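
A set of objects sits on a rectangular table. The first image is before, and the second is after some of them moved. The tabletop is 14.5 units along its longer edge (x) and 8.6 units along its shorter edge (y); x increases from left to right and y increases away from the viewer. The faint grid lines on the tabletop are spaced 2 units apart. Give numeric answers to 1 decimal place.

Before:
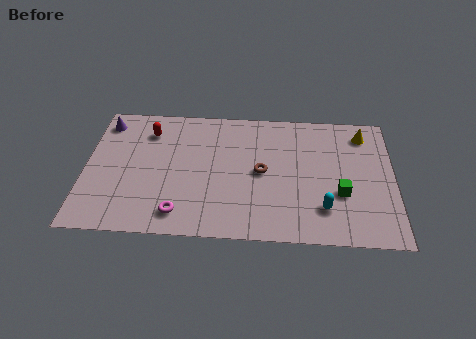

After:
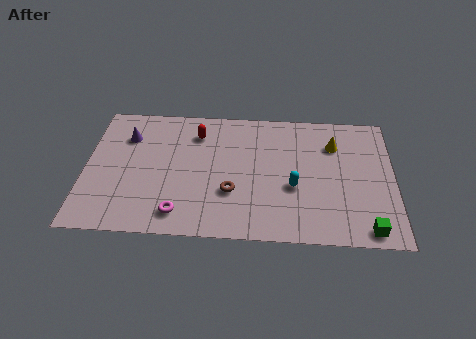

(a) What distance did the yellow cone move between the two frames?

1.6

The yellow cone moved from about (13.1, 7.1) to (11.7, 6.3), a distance of √(1.4² + 0.8²) ≈ 1.6.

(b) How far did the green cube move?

2.5

From (12.0, 3.1) to (13.2, 0.9), the green cube covered √(1.2² + 2.2²) ≈ 2.5 units.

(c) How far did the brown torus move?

2.0

The brown torus was near (8.3, 4.3) before and (6.9, 2.9) after, so it travelled √(1.4² + 1.4²) ≈ 2.0 units.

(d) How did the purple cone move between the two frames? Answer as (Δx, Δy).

(1.1, -0.9)

From the two frames, the purple cone sits at roughly (0.8, 7.2) before and (1.9, 6.3) after.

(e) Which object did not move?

the magenta torus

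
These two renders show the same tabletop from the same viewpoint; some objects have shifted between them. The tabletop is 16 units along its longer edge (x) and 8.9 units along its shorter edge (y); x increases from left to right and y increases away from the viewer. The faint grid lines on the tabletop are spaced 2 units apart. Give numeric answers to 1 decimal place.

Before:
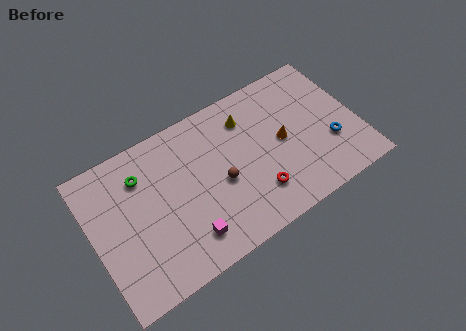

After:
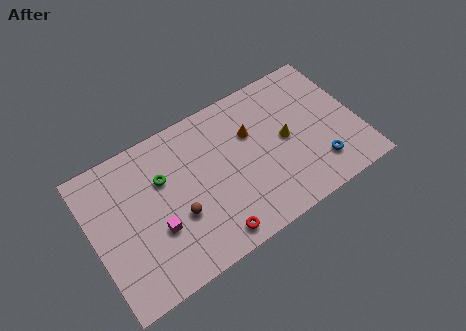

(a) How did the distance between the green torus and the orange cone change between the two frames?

-3.2

The distance was about 8.6 in the first image and 5.4 in the second, so they moved 3.2 units closer together.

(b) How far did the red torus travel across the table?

3.1

The red torus moved from about (9.5, 2.2) to (6.6, 1.1), a distance of √(2.9² + 1.1²) ≈ 3.1.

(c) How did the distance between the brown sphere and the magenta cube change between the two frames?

-1.9

Before: roughly 3.2 units apart; after: 1.3. That's 1.9 units closer together.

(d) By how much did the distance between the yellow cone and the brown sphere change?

+3.2

Before: roughly 3.7 units apart; after: 6.9. That's 3.2 units further apart.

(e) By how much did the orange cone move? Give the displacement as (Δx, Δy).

(-1.7, 1.4)

From the two frames, the orange cone sits at roughly (11.5, 4.5) before and (9.8, 5.9) after.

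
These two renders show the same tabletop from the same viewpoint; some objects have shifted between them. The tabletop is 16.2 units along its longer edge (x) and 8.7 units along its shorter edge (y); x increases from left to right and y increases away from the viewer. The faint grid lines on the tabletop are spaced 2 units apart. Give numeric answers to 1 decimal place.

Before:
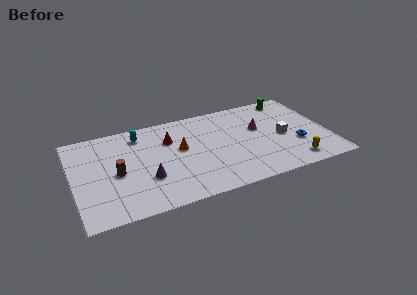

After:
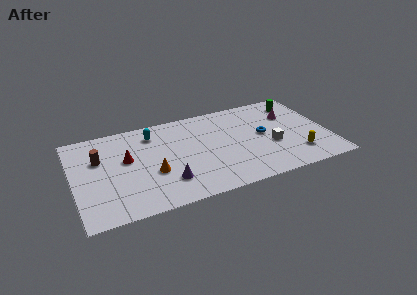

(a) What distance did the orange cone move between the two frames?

2.5

The orange cone was near (6.8, 5.0) before and (4.9, 3.3) after, so it travelled √(1.9² + 1.7²) ≈ 2.5 units.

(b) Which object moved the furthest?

the red cone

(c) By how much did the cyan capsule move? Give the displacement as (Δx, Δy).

(0.8, -0.2)

The cyan capsule started near (4.4, 7.2) and ended near (5.2, 7.0).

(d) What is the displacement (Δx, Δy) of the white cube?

(-0.8, -0.6)

The white cube was at about (13.3, 4.0) and moved to about (12.5, 3.4).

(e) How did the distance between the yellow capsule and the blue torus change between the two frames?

+1.5

They were about 1.7 units apart before and 3.2 after — 1.5 units further apart.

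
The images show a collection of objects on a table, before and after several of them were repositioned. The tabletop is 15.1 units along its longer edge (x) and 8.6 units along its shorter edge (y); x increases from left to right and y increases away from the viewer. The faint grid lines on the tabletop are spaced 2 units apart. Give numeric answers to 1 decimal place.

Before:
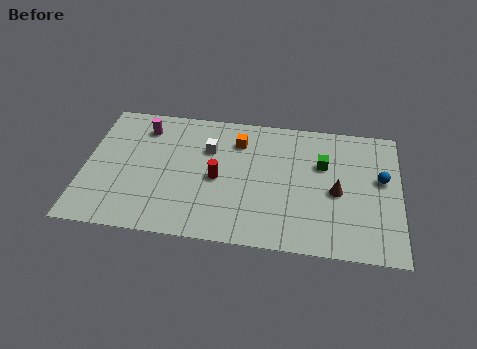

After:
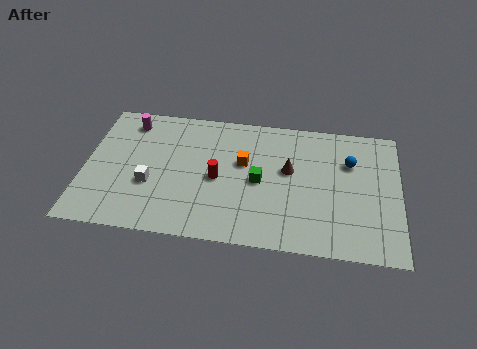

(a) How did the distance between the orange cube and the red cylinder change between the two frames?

-1.1

Before: roughly 2.8 units apart; after: 1.7. That's 1.1 units closer together.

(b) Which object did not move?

the red cylinder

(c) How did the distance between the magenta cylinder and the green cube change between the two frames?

-1.7

Before: roughly 8.8 units apart; after: 7.1. That's 1.7 units closer together.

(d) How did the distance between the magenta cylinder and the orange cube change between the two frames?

+1.3

The distance was about 4.6 in the first image and 5.9 in the second, so they moved 1.3 units further apart.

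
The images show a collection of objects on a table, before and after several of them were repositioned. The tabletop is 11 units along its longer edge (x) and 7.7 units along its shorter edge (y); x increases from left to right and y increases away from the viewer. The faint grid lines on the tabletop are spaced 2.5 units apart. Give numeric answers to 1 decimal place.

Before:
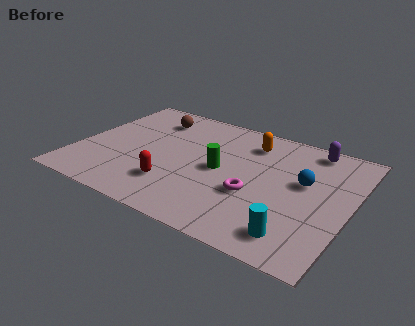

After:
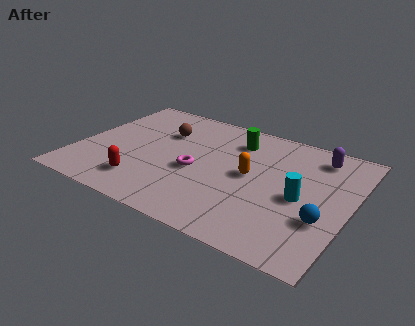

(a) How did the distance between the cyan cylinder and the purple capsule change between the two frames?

-2.6

The distance was about 5.5 in the first image and 2.9 in the second, so they moved 2.6 units closer together.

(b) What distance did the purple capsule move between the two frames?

0.5

The purple capsule was near (9.1, 6.8) before and (9.4, 6.4) after, so it travelled √(0.3² + 0.4²) ≈ 0.5 units.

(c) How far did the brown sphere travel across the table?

1.0

The brown sphere was near (2.6, 6.1) before and (3.2, 5.3) after, so it travelled √(0.6² + 0.8²) ≈ 1.0 units.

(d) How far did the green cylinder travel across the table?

2.2

The green cylinder moved from about (5.8, 3.8) to (6.1, 6.0), a distance of √(0.3² + 2.2²) ≈ 2.2.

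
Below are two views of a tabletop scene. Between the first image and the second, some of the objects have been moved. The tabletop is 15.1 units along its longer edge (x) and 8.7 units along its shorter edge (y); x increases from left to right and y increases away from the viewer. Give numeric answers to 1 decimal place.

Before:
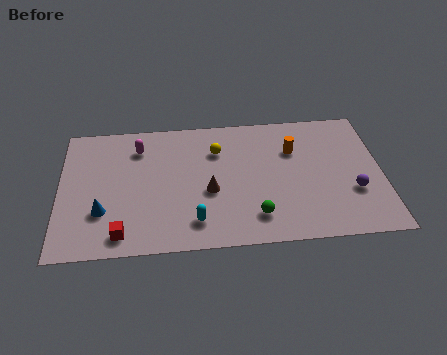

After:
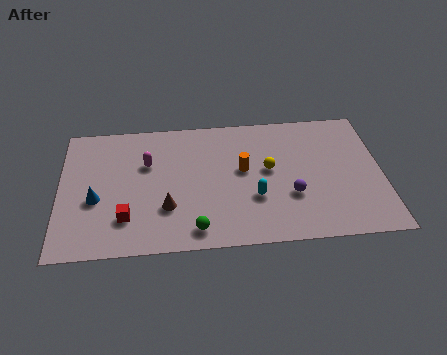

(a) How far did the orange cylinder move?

2.6

The orange cylinder moved from about (11.0, 6.0) to (8.6, 4.9), a distance of √(2.4² + 1.1²) ≈ 2.6.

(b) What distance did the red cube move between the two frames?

1.0

The red cube moved from about (2.9, 1.2) to (3.1, 2.2), a distance of √(0.2² + 1.0²) ≈ 1.0.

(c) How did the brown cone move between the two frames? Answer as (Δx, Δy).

(-2.0, -0.9)

The brown cone was at about (7.0, 3.6) and moved to about (5.0, 2.7).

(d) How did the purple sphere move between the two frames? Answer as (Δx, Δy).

(-2.9, 0.0)

From the two frames, the purple sphere sits at roughly (13.7, 3.0) before and (10.8, 3.0) after.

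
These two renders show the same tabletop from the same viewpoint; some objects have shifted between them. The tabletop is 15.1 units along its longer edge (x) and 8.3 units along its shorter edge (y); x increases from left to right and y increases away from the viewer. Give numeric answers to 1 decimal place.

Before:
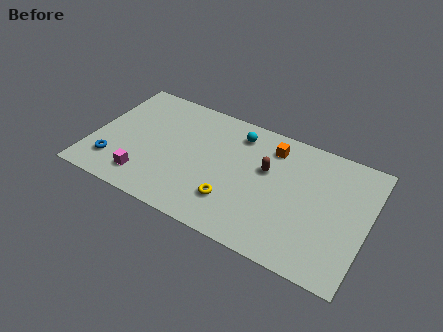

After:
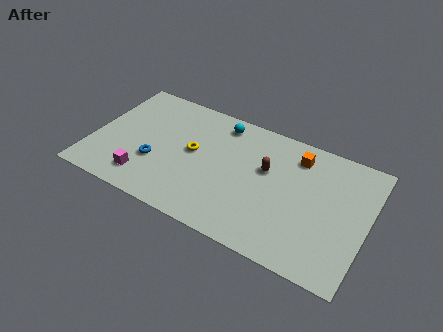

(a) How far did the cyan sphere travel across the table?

1.0

The cyan sphere moved from about (7.7, 6.8) to (6.7, 7.1), a distance of √(1.0² + 0.3²) ≈ 1.0.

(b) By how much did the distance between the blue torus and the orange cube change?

-1.2

The distance was about 9.5 in the first image and 8.3 in the second, so they moved 1.2 units closer together.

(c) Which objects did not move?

the brown capsule and the magenta cube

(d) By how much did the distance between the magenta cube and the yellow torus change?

-1.1

The distance was about 4.8 in the first image and 3.7 in the second, so they moved 1.1 units closer together.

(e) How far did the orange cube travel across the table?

1.4

From (9.6, 6.7) to (11.0, 6.7), the orange cube covered √(1.4² + 0.0²) ≈ 1.4 units.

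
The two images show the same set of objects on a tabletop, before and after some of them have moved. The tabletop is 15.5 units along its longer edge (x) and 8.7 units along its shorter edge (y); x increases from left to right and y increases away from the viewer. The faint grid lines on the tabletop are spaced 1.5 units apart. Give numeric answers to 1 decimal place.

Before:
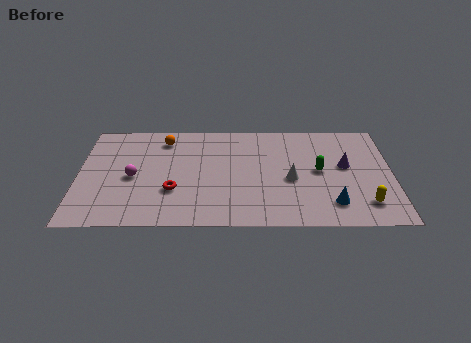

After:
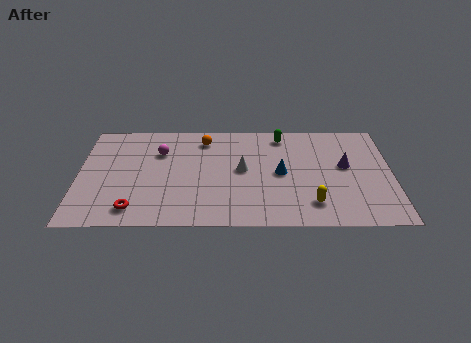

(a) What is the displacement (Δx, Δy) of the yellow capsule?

(-2.6, 0.0)

From the two frames, the yellow capsule sits at roughly (14.1, 1.8) before and (11.5, 1.8) after.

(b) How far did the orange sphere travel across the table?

2.0

From (4.2, 7.2) to (6.2, 7.2), the orange sphere covered √(2.0² + 0.0²) ≈ 2.0 units.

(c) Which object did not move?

the purple cone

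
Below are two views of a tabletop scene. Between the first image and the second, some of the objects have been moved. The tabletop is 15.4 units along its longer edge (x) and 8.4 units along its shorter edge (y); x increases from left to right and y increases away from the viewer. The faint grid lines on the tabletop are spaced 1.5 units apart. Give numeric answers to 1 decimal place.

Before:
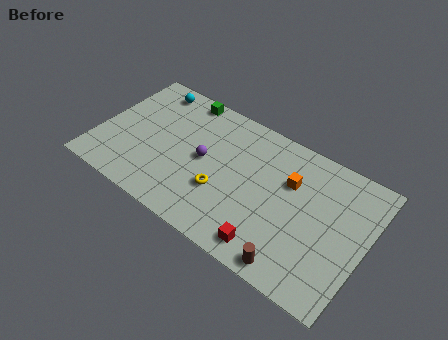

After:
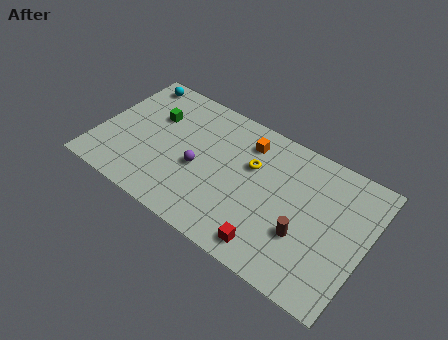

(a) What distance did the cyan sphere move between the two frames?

1.0

The cyan sphere moved from about (2.3, 7.3) to (1.3, 7.4), a distance of √(1.0² + 0.1²) ≈ 1.0.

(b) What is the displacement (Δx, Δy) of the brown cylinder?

(0.2, 2.0)

From the two frames, the brown cylinder sits at roughly (11.9, 0.9) before and (12.1, 2.9) after.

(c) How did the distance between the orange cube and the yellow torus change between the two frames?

-3.0

The distance was about 4.4 in the first image and 1.4 in the second, so they moved 3.0 units closer together.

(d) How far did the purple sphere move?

0.7

The purple sphere moved from about (6.1, 4.3) to (5.9, 3.6), a distance of √(0.2² + 0.7²) ≈ 0.7.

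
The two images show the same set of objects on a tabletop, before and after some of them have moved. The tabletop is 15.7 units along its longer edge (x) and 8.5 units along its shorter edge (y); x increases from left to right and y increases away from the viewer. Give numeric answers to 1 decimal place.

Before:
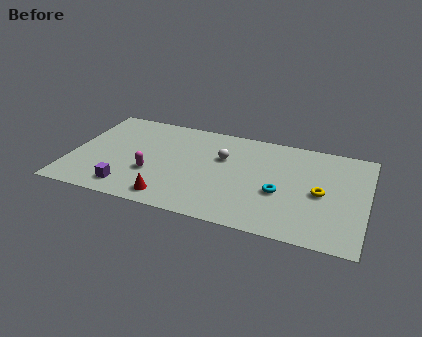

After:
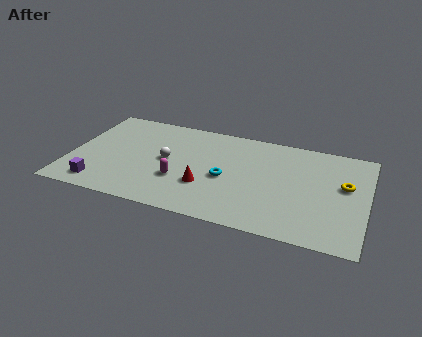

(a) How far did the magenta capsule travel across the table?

1.5

The magenta capsule was near (4.4, 3.0) before and (5.9, 2.9) after, so it travelled √(1.5² + 0.1²) ≈ 1.5 units.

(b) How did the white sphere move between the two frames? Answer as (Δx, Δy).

(-2.9, -1.1)

The white sphere started near (8.0, 5.5) and ended near (5.1, 4.4).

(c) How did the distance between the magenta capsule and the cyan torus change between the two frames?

-4.2

They were about 6.8 units apart before and 2.6 after — 4.2 units closer together.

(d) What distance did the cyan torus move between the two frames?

2.9

The cyan torus moved from about (11.2, 3.4) to (8.3, 3.8), a distance of √(2.9² + 0.4²) ≈ 2.9.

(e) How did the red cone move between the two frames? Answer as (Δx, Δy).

(1.7, 1.6)

From the two frames, the red cone sits at roughly (5.6, 1.2) before and (7.3, 2.8) after.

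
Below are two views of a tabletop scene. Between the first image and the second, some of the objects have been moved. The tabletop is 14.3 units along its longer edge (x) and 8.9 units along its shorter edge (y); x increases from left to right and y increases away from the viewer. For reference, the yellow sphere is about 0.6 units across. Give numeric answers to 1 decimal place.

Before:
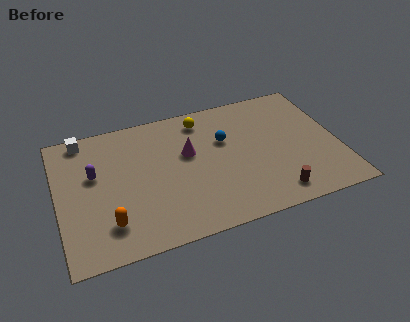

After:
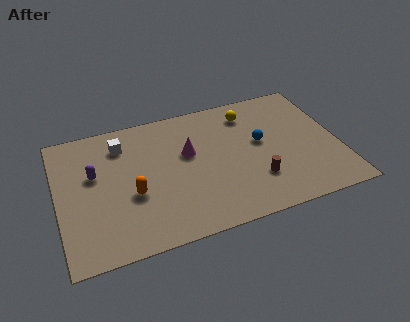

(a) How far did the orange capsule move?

2.0

From (2.4, 2.0) to (3.7, 3.5), the orange capsule covered √(1.3² + 1.5²) ≈ 2.0 units.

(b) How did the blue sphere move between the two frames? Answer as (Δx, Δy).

(1.8, -0.7)

The blue sphere started near (8.6, 5.7) and ended near (10.4, 5.0).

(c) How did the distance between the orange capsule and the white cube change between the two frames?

-2.6

The distance was about 6.1 in the first image and 3.5 in the second, so they moved 2.6 units closer together.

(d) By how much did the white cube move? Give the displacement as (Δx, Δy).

(1.9, -1.0)

The white cube started near (1.5, 8.0) and ended near (3.4, 7.0).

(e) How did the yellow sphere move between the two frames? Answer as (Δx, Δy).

(2.4, -0.3)

The yellow sphere started near (7.6, 7.5) and ended near (10.0, 7.2).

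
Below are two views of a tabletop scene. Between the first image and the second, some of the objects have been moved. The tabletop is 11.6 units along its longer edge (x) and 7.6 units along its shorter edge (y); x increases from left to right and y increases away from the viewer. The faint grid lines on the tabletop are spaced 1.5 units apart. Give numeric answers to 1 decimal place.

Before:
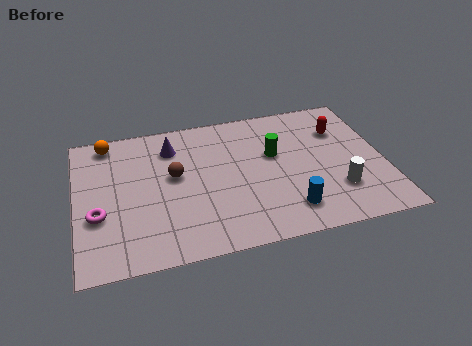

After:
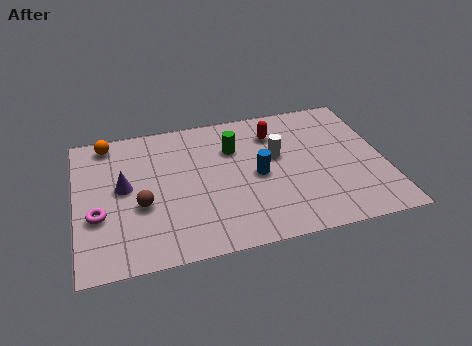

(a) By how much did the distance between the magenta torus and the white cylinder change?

-1.9

They were about 8.9 units apart before and 7.0 after — 1.9 units closer together.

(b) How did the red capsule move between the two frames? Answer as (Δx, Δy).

(-2.5, 0.4)

From the two frames, the red capsule sits at roughly (10.1, 5.4) before and (7.6, 5.8) after.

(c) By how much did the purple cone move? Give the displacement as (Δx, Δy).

(-1.9, -1.8)

From the two frames, the purple cone sits at roughly (3.7, 5.9) before and (1.8, 4.1) after.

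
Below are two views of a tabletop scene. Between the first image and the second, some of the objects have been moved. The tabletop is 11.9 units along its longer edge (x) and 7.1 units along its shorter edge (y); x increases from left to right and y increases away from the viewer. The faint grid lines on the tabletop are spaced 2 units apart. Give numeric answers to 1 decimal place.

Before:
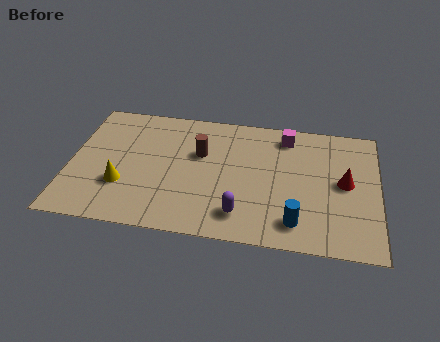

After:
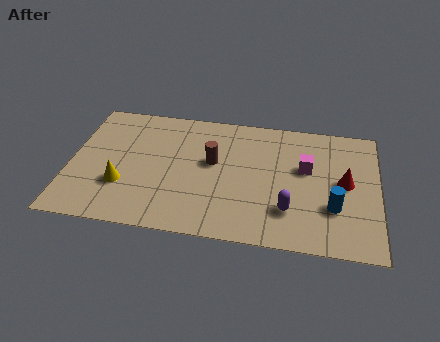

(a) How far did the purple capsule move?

1.9

From (6.7, 1.4) to (8.5, 1.9), the purple capsule covered √(1.8² + 0.5²) ≈ 1.9 units.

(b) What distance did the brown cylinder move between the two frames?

0.6

The brown cylinder was near (5.0, 4.5) before and (5.5, 4.1) after, so it travelled √(0.5² + 0.4²) ≈ 0.6 units.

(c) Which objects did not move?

the yellow cone and the red cone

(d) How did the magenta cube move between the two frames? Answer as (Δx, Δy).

(0.8, -1.7)

From the two frames, the magenta cube sits at roughly (8.3, 6.0) before and (9.1, 4.3) after.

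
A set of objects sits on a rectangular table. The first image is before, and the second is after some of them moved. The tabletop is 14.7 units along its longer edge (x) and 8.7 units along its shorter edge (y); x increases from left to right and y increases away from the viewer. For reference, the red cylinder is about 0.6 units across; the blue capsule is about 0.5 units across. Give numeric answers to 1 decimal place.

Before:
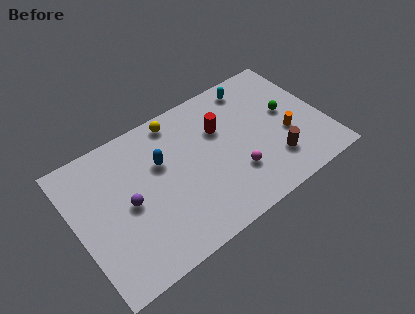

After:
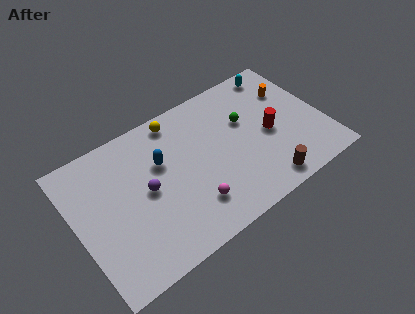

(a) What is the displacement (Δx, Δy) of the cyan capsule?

(1.7, 0.2)

From the two frames, the cyan capsule sits at roughly (11.1, 7.5) before and (12.8, 7.7) after.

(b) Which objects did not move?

the yellow sphere and the blue capsule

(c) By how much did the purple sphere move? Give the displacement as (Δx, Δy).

(1.1, 0.2)

The purple sphere started near (3.0, 4.2) and ended near (4.1, 4.4).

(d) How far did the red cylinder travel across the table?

3.2

From (8.8, 5.8) to (11.5, 4.0), the red cylinder covered √(2.7² + 1.8²) ≈ 3.2 units.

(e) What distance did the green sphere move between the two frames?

2.5

The green sphere was near (12.7, 4.8) before and (10.3, 5.5) after, so it travelled √(2.4² + 0.7²) ≈ 2.5 units.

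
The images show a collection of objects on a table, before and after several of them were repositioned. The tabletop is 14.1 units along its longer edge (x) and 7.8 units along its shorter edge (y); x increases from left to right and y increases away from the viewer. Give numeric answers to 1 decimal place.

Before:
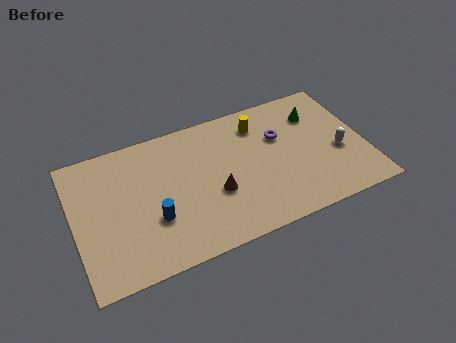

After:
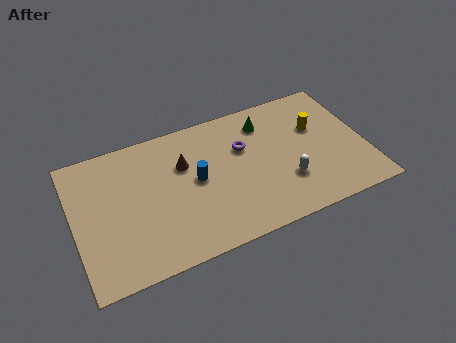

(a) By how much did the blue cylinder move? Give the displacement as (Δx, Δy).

(2.2, 1.4)

From the two frames, the blue cylinder sits at roughly (3.7, 2.7) before and (5.9, 4.1) after.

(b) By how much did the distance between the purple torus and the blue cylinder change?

-4.2

They were about 6.8 units apart before and 2.6 after — 4.2 units closer together.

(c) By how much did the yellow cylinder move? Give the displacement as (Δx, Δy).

(2.7, -1.2)

From the two frames, the yellow cylinder sits at roughly (9.2, 6.2) before and (11.9, 5.0) after.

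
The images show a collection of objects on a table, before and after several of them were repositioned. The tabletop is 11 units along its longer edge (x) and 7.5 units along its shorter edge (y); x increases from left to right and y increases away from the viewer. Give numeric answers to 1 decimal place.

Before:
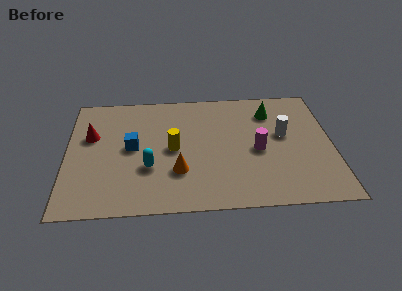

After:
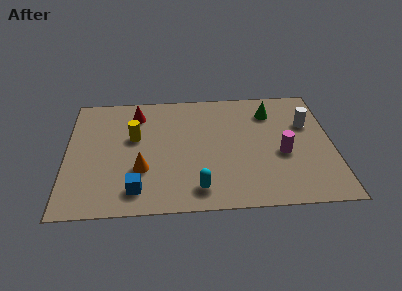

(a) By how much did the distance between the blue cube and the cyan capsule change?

+1.0

The distance was about 1.5 in the first image and 2.5 in the second, so they moved 1.0 units further apart.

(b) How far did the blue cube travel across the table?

2.6

The blue cube was near (2.7, 3.9) before and (2.9, 1.3) after, so it travelled √(0.2² + 2.6²) ≈ 2.6 units.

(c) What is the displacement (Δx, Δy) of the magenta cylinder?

(1.0, -0.3)

The magenta cylinder was at about (7.9, 3.4) and moved to about (8.9, 3.1).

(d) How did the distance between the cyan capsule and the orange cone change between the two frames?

+1.4

They were about 1.2 units apart before and 2.6 after — 1.4 units further apart.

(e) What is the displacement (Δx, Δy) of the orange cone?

(-1.5, 0.2)

The orange cone started near (4.6, 2.3) and ended near (3.1, 2.5).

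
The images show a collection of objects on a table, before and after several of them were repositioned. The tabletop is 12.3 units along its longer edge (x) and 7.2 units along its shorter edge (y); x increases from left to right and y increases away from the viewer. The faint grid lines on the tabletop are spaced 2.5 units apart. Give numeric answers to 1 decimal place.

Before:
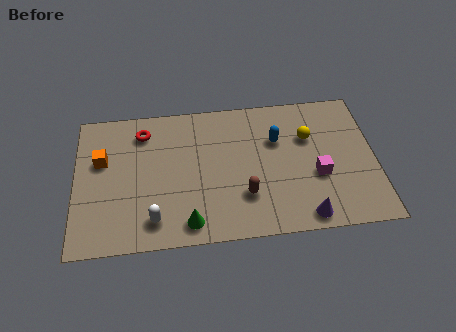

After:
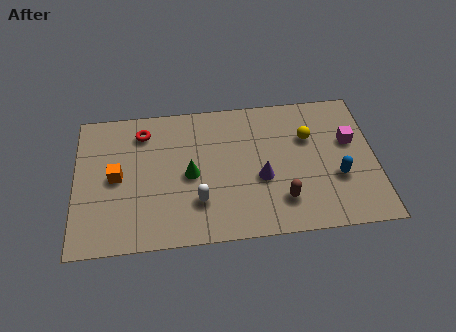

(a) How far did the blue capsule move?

3.3

The blue capsule moved from about (8.3, 4.8) to (10.7, 2.6), a distance of √(2.4² + 2.2²) ≈ 3.3.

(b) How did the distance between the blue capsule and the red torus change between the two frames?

+2.9

Before: roughly 5.6 units apart; after: 8.5. That's 2.9 units further apart.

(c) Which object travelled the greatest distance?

the blue capsule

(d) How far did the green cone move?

2.4

From (4.6, 1.0) to (4.7, 3.4), the green cone covered √(0.1² + 2.4²) ≈ 2.4 units.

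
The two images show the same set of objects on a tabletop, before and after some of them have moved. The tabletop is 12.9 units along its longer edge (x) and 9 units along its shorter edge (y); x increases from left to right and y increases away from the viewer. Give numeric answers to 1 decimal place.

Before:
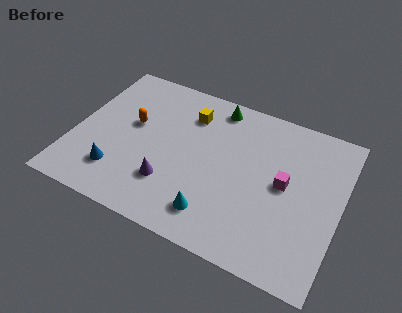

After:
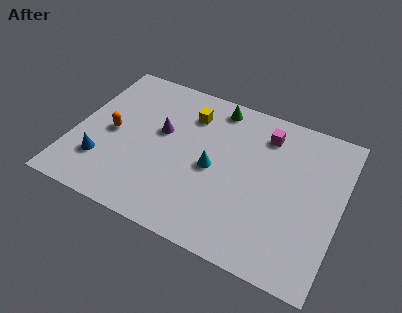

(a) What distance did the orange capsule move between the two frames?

1.3

The orange capsule was near (2.7, 5.2) before and (1.8, 4.3) after, so it travelled √(0.9² + 0.9²) ≈ 1.3 units.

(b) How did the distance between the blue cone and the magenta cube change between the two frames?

+0.6

They were about 8.2 units apart before and 8.8 after — 0.6 units further apart.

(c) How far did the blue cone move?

0.9

The blue cone moved from about (2.4, 2.1) to (1.6, 2.4), a distance of √(0.8² + 0.3²) ≈ 0.9.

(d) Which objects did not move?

the green cone and the yellow cube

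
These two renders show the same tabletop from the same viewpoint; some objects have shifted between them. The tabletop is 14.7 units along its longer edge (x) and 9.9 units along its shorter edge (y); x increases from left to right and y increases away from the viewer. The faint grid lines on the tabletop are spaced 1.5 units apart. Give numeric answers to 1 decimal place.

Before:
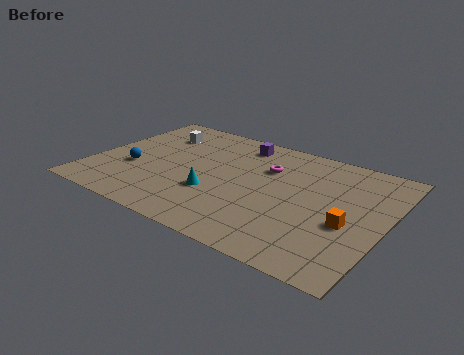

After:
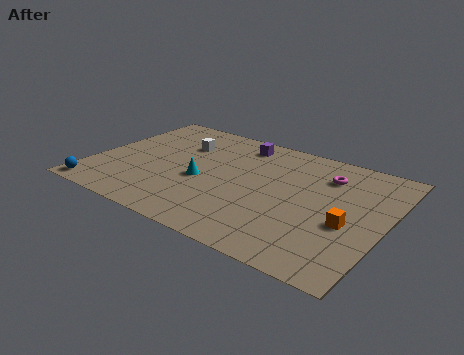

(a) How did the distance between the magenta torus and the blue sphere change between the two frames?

+5.4

They were about 7.1 units apart before and 12.5 after — 5.4 units further apart.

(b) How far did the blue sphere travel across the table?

3.1

From (2.1, 3.7) to (0.8, 0.9), the blue sphere covered √(1.3² + 2.8²) ≈ 3.1 units.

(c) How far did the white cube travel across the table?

1.5

From (2.6, 7.5) to (4.0, 7.0), the white cube covered √(1.4² + 0.5²) ≈ 1.5 units.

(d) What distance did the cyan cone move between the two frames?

1.1

The cyan cone was near (6.4, 3.4) before and (5.6, 4.2) after, so it travelled √(0.8² + 0.8²) ≈ 1.1 units.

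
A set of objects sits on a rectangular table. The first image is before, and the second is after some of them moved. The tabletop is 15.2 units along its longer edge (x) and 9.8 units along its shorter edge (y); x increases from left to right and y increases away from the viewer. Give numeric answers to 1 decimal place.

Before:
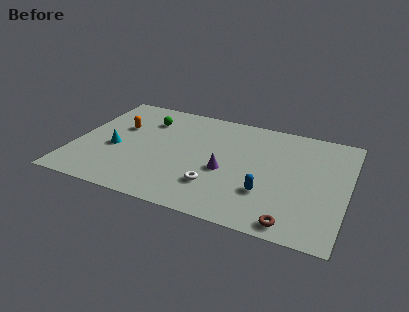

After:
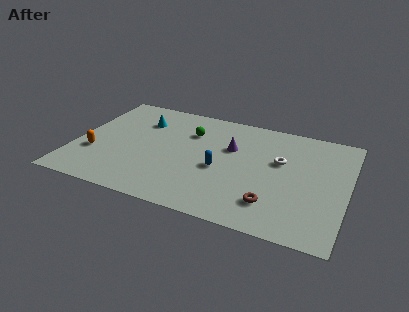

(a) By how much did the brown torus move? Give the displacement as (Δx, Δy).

(-1.2, 1.2)

The brown torus was at about (12.5, 1.0) and moved to about (11.3, 2.2).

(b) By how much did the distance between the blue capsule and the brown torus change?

+1.1

They were about 2.6 units apart before and 3.7 after — 1.1 units further apart.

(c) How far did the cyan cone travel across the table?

3.3

From (2.3, 4.1) to (3.4, 7.2), the cyan cone covered √(1.1² + 3.1²) ≈ 3.3 units.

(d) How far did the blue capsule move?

3.0

The blue capsule was near (10.9, 3.0) before and (8.2, 4.2) after, so it travelled √(2.7² + 1.2²) ≈ 3.0 units.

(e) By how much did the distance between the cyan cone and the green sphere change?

-0.8

Before: roughly 3.6 units apart; after: 2.8. That's 0.8 units closer together.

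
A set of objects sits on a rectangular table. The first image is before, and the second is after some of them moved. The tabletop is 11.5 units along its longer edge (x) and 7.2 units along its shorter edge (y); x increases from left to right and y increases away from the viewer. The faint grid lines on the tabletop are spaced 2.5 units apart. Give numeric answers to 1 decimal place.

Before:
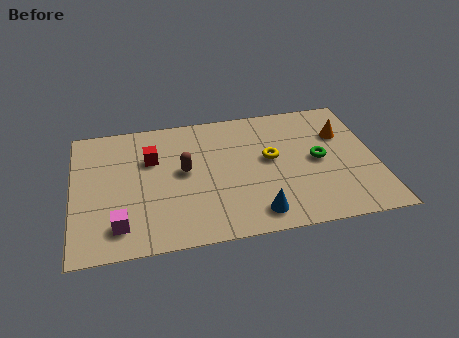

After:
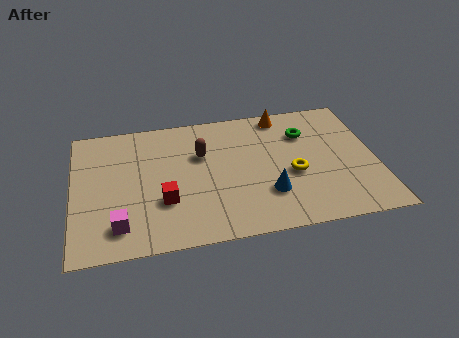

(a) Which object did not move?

the magenta cube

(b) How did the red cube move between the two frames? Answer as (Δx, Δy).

(0.4, -2.4)

The red cube started near (3.0, 4.8) and ended near (3.4, 2.4).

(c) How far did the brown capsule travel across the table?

1.1

The brown capsule moved from about (4.2, 3.9) to (4.9, 4.7), a distance of √(0.7² + 0.8²) ≈ 1.1.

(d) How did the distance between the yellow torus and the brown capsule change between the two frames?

+0.5

Before: roughly 3.3 units apart; after: 3.8. That's 0.5 units further apart.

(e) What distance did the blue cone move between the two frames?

1.1

The blue cone was near (6.8, 1.1) before and (7.3, 2.1) after, so it travelled √(0.5² + 1.0²) ≈ 1.1 units.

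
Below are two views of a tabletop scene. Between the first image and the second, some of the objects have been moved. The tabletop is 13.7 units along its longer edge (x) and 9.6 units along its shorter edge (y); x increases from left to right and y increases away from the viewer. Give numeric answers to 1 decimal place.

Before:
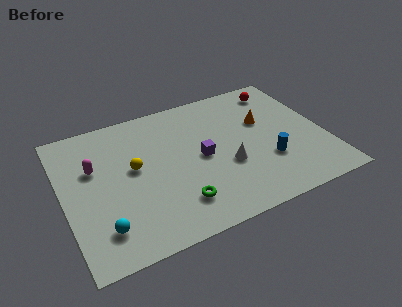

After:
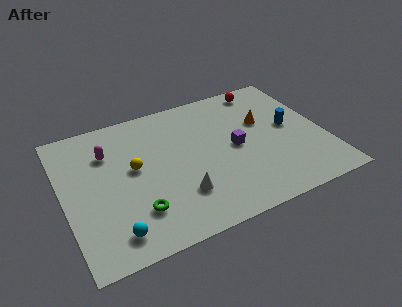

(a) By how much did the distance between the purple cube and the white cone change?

+2.2

They were about 1.6 units apart before and 3.8 after — 2.2 units further apart.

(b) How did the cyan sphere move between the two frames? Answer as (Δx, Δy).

(0.5, -0.5)

The cyan sphere started near (1.7, 2.0) and ended near (2.2, 1.5).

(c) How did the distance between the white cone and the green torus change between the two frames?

-0.9

The distance was about 3.2 in the first image and 2.3 in the second, so they moved 0.9 units closer together.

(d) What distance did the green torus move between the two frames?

2.1

The green torus was near (5.6, 2.1) before and (3.5, 2.4) after, so it travelled √(2.1² + 0.3²) ≈ 2.1 units.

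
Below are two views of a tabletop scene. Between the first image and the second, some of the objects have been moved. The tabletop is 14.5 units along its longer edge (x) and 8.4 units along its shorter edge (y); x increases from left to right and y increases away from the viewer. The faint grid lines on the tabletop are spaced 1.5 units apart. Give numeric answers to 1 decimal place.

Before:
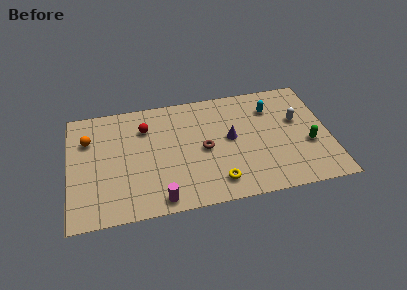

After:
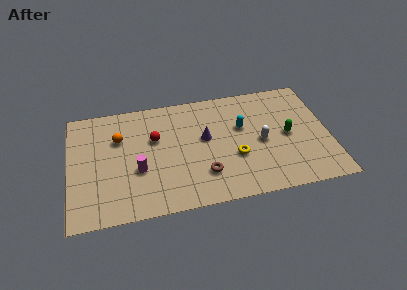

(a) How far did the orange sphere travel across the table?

1.7

From (1.1, 5.9) to (2.8, 5.7), the orange sphere covered √(1.7² + 0.2²) ≈ 1.7 units.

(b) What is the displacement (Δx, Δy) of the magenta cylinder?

(-1.1, 2.3)

The magenta cylinder was at about (4.9, 0.9) and moved to about (3.8, 3.2).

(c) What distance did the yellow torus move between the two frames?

1.9

The yellow torus moved from about (8.1, 1.5) to (9.2, 3.1), a distance of √(1.1² + 1.6²) ≈ 1.9.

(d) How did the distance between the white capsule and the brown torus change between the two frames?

-1.7

The distance was about 5.4 in the first image and 3.7 in the second, so they moved 1.7 units closer together.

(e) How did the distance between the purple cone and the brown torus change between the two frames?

+1.0

The distance was about 1.6 in the first image and 2.6 in the second, so they moved 1.0 units further apart.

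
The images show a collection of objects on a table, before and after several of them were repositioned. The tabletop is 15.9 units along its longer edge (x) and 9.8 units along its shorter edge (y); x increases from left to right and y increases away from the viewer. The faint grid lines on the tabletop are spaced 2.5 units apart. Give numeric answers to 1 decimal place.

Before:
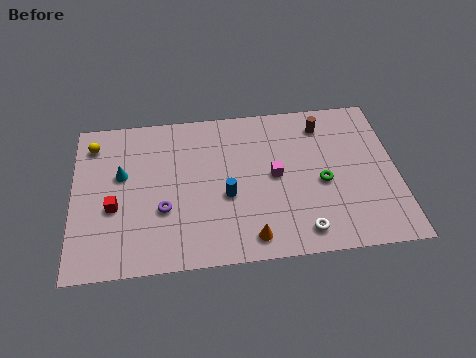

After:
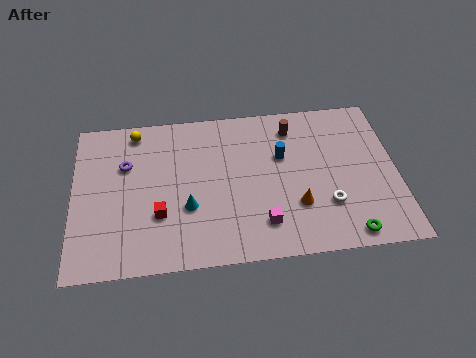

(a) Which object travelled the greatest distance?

the cyan cone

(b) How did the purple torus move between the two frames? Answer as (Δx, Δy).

(-1.8, 3.0)

From the two frames, the purple torus sits at roughly (4.4, 3.5) before and (2.6, 6.5) after.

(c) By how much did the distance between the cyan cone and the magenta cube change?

-3.7

Before: roughly 7.6 units apart; after: 3.9. That's 3.7 units closer together.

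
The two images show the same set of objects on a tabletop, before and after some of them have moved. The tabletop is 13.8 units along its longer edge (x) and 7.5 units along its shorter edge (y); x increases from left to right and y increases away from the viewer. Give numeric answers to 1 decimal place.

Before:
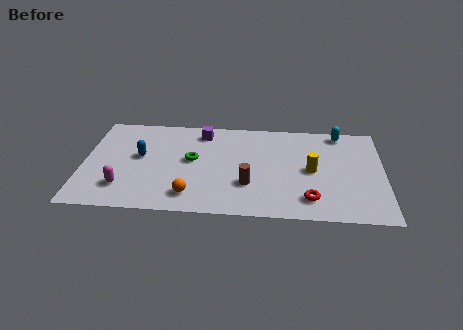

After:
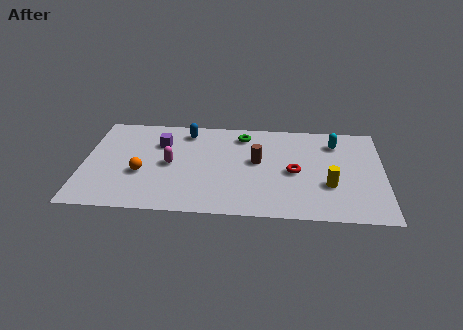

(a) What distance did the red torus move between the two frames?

2.1

The red torus moved from about (10.4, 1.5) to (9.7, 3.5), a distance of √(0.7² + 2.0²) ≈ 2.1.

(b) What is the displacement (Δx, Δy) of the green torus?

(2.3, 2.1)

From the two frames, the green torus sits at roughly (5.0, 4.1) before and (7.3, 6.2) after.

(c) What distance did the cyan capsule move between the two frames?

0.8

From (11.8, 6.7) to (11.6, 5.9), the cyan capsule covered √(0.2² + 0.8²) ≈ 0.8 units.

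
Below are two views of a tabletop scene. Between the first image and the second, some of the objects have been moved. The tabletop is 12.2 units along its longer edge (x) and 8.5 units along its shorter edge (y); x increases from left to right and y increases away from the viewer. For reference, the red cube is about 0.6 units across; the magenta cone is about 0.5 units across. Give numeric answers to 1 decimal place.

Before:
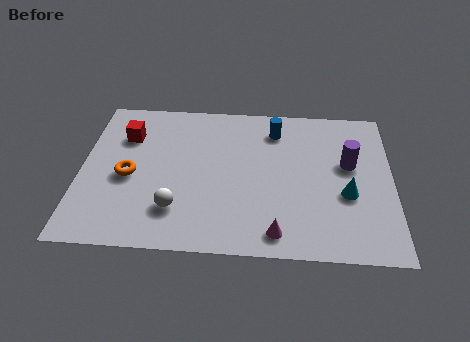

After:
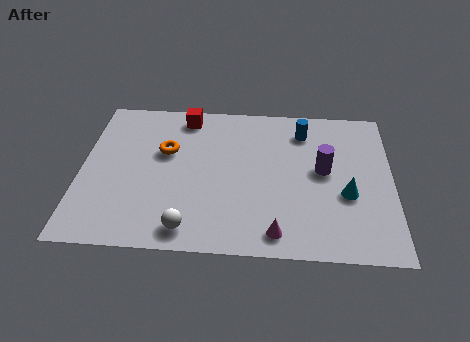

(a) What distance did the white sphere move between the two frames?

1.1

The white sphere was near (3.8, 2.1) before and (4.3, 1.1) after, so it travelled √(0.5² + 1.0²) ≈ 1.1 units.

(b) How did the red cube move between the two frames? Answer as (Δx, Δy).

(2.3, 1.3)

The red cube was at about (1.7, 6.1) and moved to about (4.0, 7.4).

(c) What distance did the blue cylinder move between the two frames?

1.1

The blue cylinder was near (7.6, 6.8) before and (8.7, 6.8) after, so it travelled √(1.1² + 0.0²) ≈ 1.1 units.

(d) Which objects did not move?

the magenta cone and the cyan cone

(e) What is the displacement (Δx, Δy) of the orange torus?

(1.4, 1.5)

The orange torus started near (1.9, 3.8) and ended near (3.3, 5.3).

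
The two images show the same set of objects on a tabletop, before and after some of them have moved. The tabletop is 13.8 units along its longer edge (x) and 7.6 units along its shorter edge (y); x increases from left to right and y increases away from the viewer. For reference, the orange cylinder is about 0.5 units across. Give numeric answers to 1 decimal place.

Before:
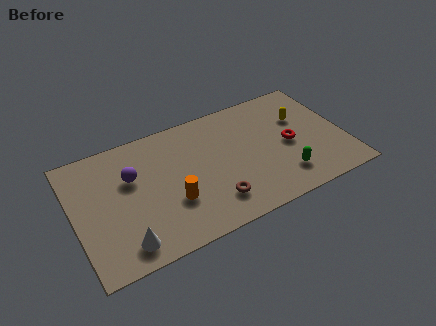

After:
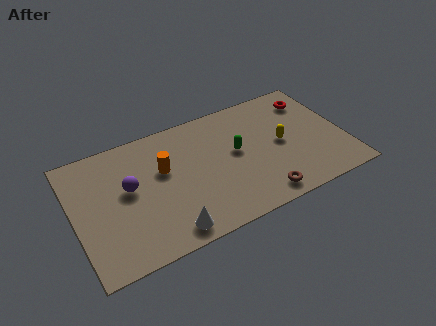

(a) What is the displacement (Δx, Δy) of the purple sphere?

(-0.2, -0.6)

The purple sphere started near (3.0, 4.9) and ended near (2.8, 4.3).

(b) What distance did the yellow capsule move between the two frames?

1.7

From (11.8, 5.0) to (10.6, 3.8), the yellow capsule covered √(1.2² + 1.2²) ≈ 1.7 units.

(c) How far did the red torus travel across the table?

2.8

The red torus moved from about (11.0, 3.6) to (12.5, 6.0), a distance of √(1.5² + 2.4²) ≈ 2.8.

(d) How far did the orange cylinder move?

2.1

The orange cylinder moved from about (4.8, 2.6) to (4.6, 4.7), a distance of √(0.2² + 2.1²) ≈ 2.1.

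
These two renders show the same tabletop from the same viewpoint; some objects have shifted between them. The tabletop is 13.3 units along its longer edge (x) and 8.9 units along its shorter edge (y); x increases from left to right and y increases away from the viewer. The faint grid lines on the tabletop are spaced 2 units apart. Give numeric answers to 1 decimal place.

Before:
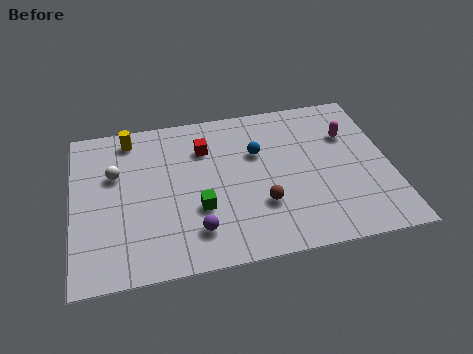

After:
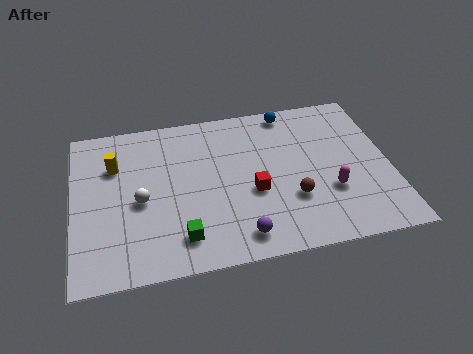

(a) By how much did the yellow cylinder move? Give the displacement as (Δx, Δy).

(-0.7, -1.5)

From the two frames, the yellow cylinder sits at roughly (2.5, 7.7) before and (1.8, 6.2) after.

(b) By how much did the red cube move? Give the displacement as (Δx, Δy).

(1.9, -2.9)

The red cube started near (5.6, 6.5) and ended near (7.5, 3.6).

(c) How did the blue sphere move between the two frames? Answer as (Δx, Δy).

(1.5, 2.2)

The blue sphere was at about (7.8, 5.8) and moved to about (9.3, 8.0).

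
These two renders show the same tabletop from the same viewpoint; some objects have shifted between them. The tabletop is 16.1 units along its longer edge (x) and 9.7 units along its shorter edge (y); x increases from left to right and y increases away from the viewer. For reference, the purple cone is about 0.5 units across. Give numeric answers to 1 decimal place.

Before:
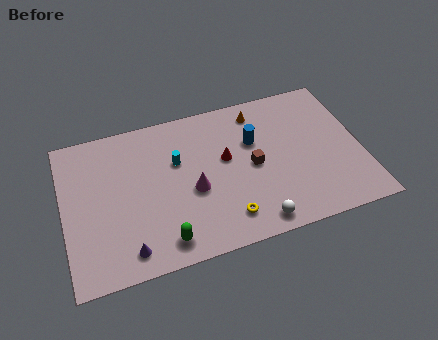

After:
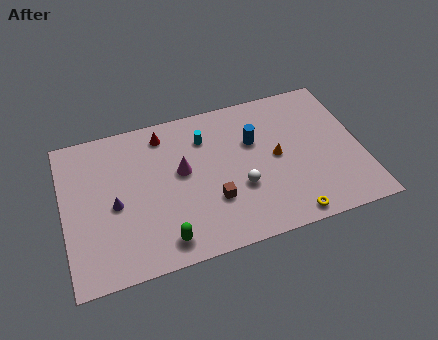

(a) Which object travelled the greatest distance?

the red cone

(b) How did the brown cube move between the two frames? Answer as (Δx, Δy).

(-2.3, -1.6)

From the two frames, the brown cube sits at roughly (10.2, 4.7) before and (7.9, 3.1) after.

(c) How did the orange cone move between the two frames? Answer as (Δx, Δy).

(0.7, -3.3)

From the two frames, the orange cone sits at roughly (10.8, 8.2) before and (11.5, 4.9) after.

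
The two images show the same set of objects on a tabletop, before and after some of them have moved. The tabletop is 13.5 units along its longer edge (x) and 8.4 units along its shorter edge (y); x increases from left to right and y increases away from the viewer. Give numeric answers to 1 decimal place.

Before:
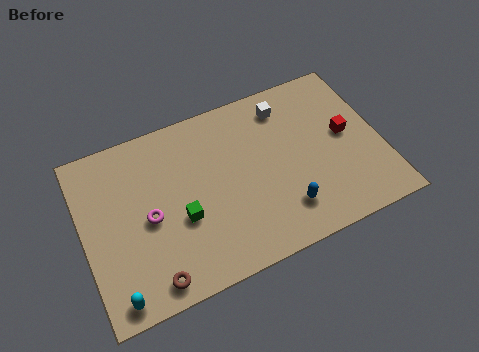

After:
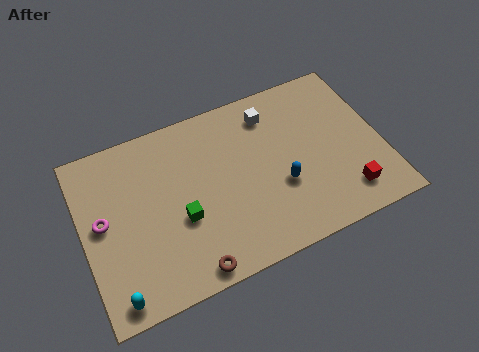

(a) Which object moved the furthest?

the red cube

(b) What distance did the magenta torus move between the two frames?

2.1

From (2.9, 3.9) to (0.9, 4.5), the magenta torus covered √(2.0² + 0.6²) ≈ 2.1 units.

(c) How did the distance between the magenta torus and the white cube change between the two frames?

+1.0

Before: roughly 7.2 units apart; after: 8.2. That's 1.0 units further apart.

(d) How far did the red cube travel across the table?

2.9

The red cube was near (12.0, 4.5) before and (11.6, 1.6) after, so it travelled √(0.4² + 2.9²) ≈ 2.9 units.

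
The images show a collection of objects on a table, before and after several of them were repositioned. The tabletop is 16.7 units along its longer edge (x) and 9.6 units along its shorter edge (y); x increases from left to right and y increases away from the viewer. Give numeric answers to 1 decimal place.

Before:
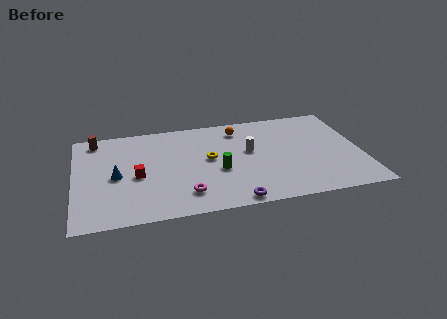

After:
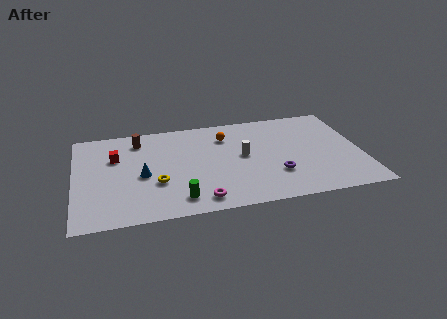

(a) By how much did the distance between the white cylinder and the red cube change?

+0.8

The distance was about 6.7 in the first image and 7.5 in the second, so they moved 0.8 units further apart.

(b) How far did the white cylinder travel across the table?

0.6

The white cylinder was near (10.2, 5.5) before and (9.8, 5.1) after, so it travelled √(0.4² + 0.4²) ≈ 0.6 units.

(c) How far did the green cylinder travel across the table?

3.3

From (8.3, 3.9) to (5.9, 1.6), the green cylinder covered √(2.4² + 2.3²) ≈ 3.3 units.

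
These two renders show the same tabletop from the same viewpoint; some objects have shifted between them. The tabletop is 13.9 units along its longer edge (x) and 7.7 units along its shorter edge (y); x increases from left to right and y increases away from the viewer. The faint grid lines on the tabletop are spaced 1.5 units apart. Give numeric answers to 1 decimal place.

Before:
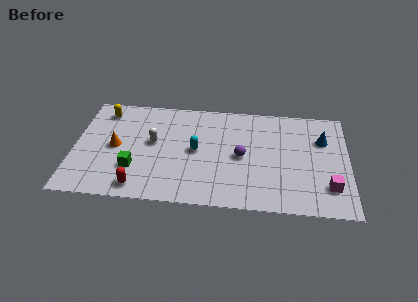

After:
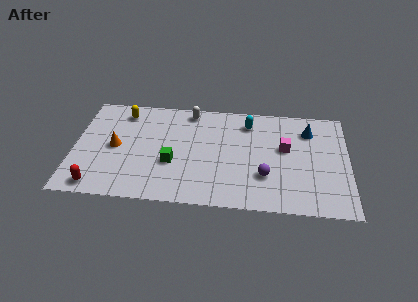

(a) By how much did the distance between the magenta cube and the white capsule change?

-3.8

The distance was about 9.2 in the first image and 5.4 in the second, so they moved 3.8 units closer together.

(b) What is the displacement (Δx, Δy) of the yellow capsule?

(1.0, 0.0)

From the two frames, the yellow capsule sits at roughly (1.4, 6.4) before and (2.4, 6.4) after.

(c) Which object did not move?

the orange cone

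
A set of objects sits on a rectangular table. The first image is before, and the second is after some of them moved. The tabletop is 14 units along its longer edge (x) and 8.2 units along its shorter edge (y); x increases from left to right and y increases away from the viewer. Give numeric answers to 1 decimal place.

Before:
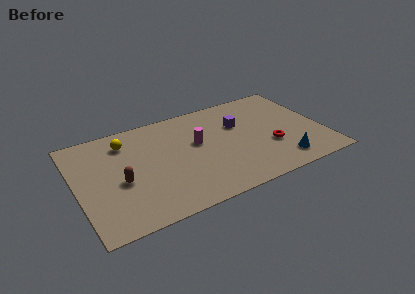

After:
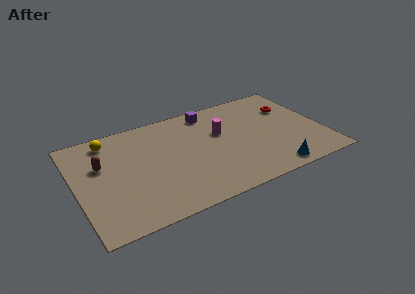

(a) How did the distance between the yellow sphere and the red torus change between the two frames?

+1.8

Before: roughly 8.7 units apart; after: 10.5. That's 1.8 units further apart.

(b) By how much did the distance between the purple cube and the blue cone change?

+2.4

The distance was about 4.4 in the first image and 6.8 in the second, so they moved 2.4 units further apart.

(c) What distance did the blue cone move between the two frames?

0.8

From (11.3, 1.4) to (10.7, 0.9), the blue cone covered √(0.6² + 0.5²) ≈ 0.8 units.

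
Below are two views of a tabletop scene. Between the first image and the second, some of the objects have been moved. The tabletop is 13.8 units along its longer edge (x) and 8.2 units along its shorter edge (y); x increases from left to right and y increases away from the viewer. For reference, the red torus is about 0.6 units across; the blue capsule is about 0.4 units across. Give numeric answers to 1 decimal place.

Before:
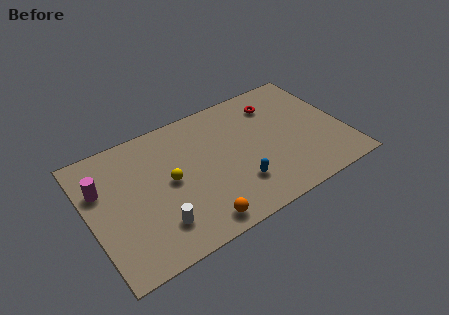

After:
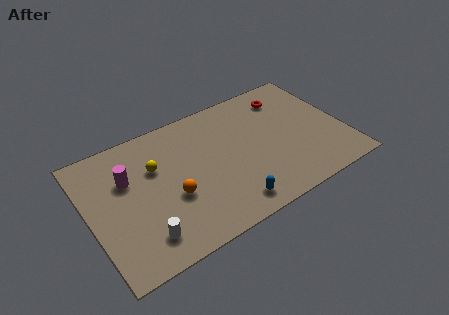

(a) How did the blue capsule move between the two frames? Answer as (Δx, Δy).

(-0.6, -1.0)

The blue capsule started near (7.7, 2.2) and ended near (7.1, 1.2).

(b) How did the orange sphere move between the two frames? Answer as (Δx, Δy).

(-1.0, 2.2)

The orange sphere was at about (5.3, 1.0) and moved to about (4.3, 3.2).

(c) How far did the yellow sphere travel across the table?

1.3

The yellow sphere was near (4.3, 4.2) before and (3.7, 5.4) after, so it travelled √(0.6² + 1.2²) ≈ 1.3 units.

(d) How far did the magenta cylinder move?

1.4

The magenta cylinder moved from about (0.8, 5.5) to (2.2, 5.4), a distance of √(1.4² + 0.1²) ≈ 1.4.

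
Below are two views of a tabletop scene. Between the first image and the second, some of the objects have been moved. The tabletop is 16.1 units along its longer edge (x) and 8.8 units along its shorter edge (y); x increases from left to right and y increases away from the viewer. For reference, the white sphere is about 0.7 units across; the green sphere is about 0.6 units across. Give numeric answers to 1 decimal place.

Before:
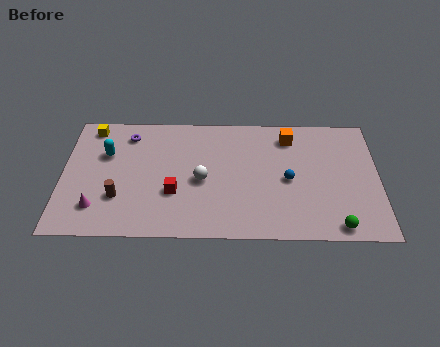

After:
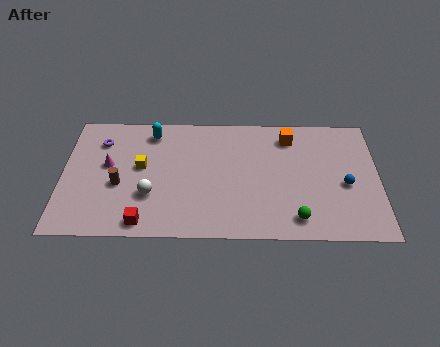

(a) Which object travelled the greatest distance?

the yellow cube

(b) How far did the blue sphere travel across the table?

2.9

The blue sphere moved from about (11.5, 4.1) to (14.4, 3.8), a distance of √(2.9² + 0.3²) ≈ 2.9.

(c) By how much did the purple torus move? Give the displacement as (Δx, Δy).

(-1.4, -0.5)

The purple torus was at about (3.3, 7.2) and moved to about (1.9, 6.7).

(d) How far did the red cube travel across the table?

2.6

From (5.7, 3.1) to (4.2, 1.0), the red cube covered √(1.5² + 2.1²) ≈ 2.6 units.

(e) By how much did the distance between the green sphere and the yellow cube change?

-5.6

The distance was about 14.2 in the first image and 8.6 in the second, so they moved 5.6 units closer together.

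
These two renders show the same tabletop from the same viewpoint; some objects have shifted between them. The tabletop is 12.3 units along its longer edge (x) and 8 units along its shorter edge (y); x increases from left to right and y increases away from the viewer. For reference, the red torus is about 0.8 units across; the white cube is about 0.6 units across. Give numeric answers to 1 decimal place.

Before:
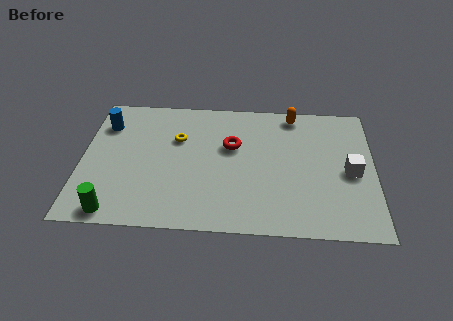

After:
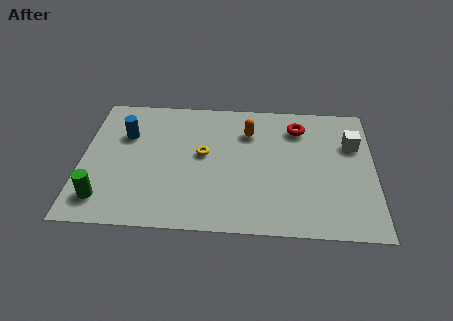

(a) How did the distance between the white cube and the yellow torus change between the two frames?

-1.1

The distance was about 7.5 in the first image and 6.4 in the second, so they moved 1.1 units closer together.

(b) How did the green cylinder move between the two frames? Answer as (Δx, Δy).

(-0.5, 0.7)

The green cylinder was at about (1.5, 0.8) and moved to about (1.0, 1.5).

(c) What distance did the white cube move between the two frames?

1.7

The white cube moved from about (11.3, 3.7) to (11.4, 5.4), a distance of √(0.1² + 1.7²) ≈ 1.7.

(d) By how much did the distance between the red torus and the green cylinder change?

+3.0

The distance was about 6.4 in the first image and 9.4 in the second, so they moved 3.0 units further apart.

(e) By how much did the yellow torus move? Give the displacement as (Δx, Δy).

(1.1, -0.9)

The yellow torus was at about (4.0, 5.3) and moved to about (5.1, 4.4).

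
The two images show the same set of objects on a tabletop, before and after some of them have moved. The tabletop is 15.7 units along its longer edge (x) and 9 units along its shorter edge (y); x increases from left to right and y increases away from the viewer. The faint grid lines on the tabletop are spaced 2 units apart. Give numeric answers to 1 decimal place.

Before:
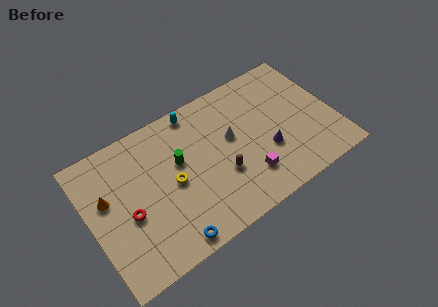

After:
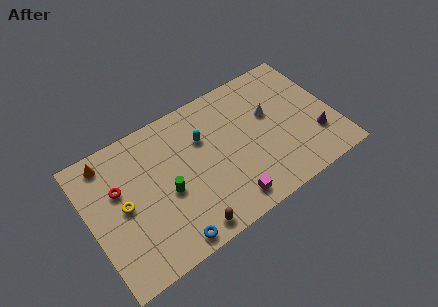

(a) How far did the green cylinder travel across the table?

1.8

The green cylinder was near (5.8, 5.4) before and (4.8, 3.9) after, so it travelled √(1.0² + 1.5²) ≈ 1.8 units.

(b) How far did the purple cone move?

3.2

The purple cone moved from about (11.2, 3.2) to (14.3, 2.6), a distance of √(3.1² + 0.6²) ≈ 3.2.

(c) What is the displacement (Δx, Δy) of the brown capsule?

(-2.6, -2.2)

From the two frames, the brown capsule sits at roughly (8.2, 3.2) before and (5.6, 1.0) after.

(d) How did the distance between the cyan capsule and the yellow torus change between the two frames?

+1.3

Before: roughly 4.3 units apart; after: 5.6. That's 1.3 units further apart.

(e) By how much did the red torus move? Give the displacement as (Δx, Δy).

(-0.3, 1.9)

The red torus was at about (2.3, 3.8) and moved to about (2.0, 5.7).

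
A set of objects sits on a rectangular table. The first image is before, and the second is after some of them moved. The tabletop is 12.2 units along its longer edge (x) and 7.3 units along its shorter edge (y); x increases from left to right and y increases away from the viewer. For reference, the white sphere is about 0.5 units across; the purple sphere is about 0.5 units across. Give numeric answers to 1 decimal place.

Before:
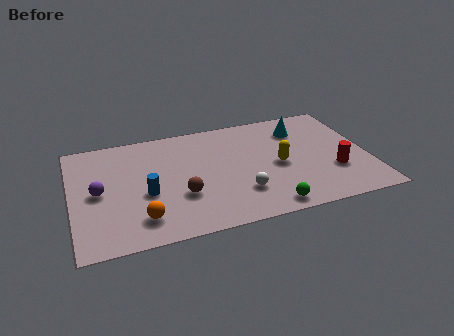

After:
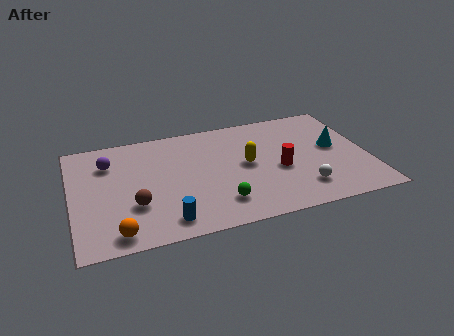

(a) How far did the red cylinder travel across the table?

2.3

The red cylinder was near (10.7, 2.4) before and (8.5, 3.1) after, so it travelled √(2.2² + 0.7²) ≈ 2.3 units.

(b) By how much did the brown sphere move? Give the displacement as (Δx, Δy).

(-1.9, -0.1)

From the two frames, the brown sphere sits at roughly (4.4, 2.5) before and (2.5, 2.4) after.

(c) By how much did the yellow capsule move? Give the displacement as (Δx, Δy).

(-1.3, 0.4)

The yellow capsule was at about (8.5, 3.4) and moved to about (7.2, 3.8).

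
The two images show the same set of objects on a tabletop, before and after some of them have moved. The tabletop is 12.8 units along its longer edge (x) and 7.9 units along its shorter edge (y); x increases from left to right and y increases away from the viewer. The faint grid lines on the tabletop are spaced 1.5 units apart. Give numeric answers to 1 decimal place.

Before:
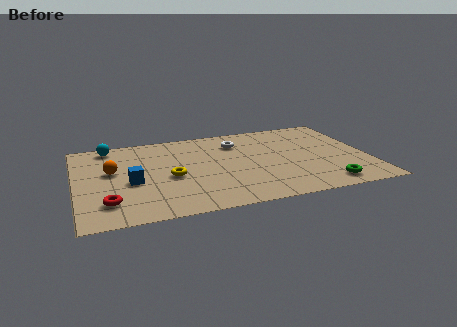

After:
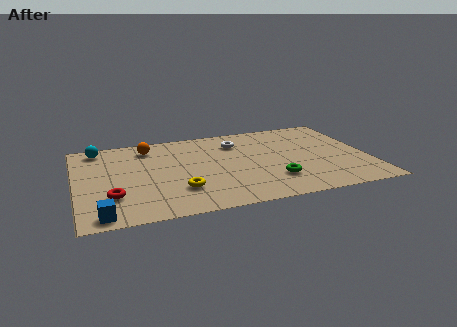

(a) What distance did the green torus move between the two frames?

2.4

The green torus moved from about (10.7, 1.1) to (8.5, 2.1), a distance of √(2.2² + 1.0²) ≈ 2.4.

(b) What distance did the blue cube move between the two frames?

3.0

From (2.4, 3.4) to (1.0, 0.8), the blue cube covered √(1.4² + 2.6²) ≈ 3.0 units.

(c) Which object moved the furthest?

the blue cube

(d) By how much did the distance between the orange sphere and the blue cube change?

+4.7

They were about 1.4 units apart before and 6.1 after — 4.7 units further apart.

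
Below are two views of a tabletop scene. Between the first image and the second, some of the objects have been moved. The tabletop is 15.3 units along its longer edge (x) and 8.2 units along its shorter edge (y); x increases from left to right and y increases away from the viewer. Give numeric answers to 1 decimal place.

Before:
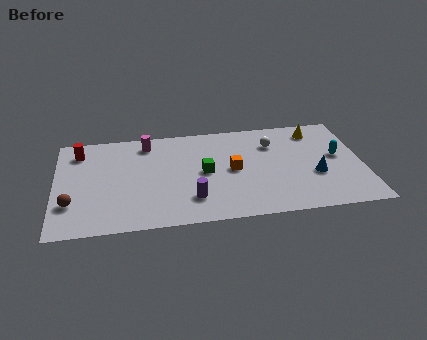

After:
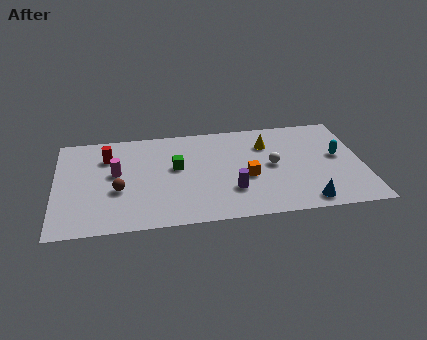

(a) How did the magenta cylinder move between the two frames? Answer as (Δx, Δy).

(-1.6, -2.3)

From the two frames, the magenta cylinder sits at roughly (4.6, 6.9) before and (3.0, 4.6) after.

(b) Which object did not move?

the cyan capsule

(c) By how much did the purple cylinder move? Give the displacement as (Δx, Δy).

(2.0, 0.4)

The purple cylinder started near (6.7, 2.0) and ended near (8.7, 2.4).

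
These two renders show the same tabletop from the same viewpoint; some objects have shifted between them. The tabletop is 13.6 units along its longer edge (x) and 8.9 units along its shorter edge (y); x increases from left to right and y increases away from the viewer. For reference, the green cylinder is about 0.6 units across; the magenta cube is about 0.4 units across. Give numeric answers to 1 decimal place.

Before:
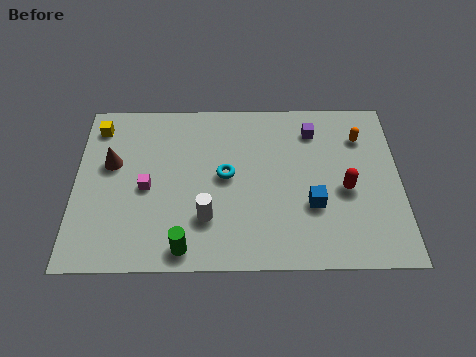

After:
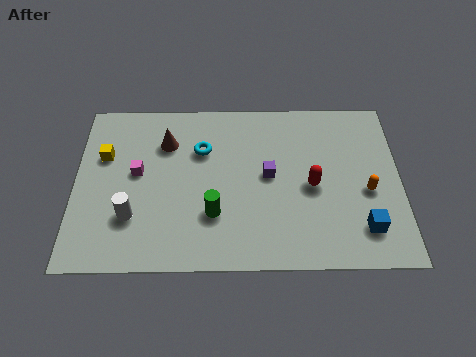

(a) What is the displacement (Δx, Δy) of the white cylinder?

(-3.1, 0.1)

The white cylinder started near (5.5, 2.5) and ended near (2.4, 2.6).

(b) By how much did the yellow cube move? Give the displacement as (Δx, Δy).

(0.3, -1.6)

The yellow cube started near (0.9, 7.4) and ended near (1.2, 5.8).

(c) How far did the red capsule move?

1.4

The red capsule moved from about (11.3, 3.9) to (9.9, 4.1), a distance of √(1.4² + 0.2²) ≈ 1.4.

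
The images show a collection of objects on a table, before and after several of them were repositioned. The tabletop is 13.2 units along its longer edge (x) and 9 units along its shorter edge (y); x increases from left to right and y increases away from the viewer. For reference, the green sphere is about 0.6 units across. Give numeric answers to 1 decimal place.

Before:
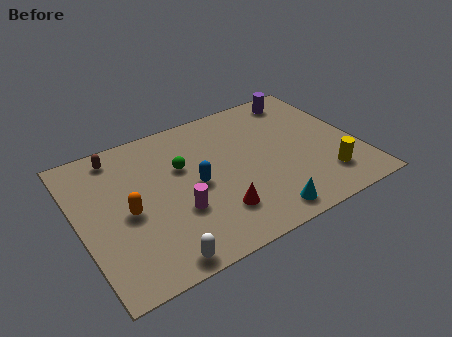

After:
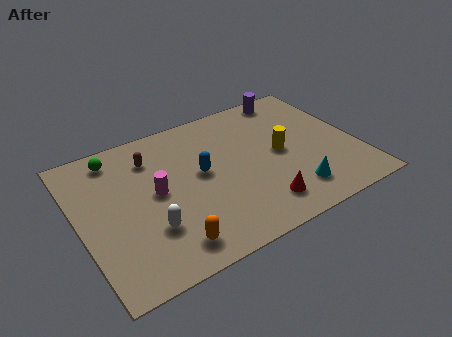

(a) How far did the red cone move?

2.1

The red cone moved from about (6.1, 2.2) to (8.1, 1.7), a distance of √(2.0² + 0.5²) ≈ 2.1.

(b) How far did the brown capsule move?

1.7

The brown capsule was near (2.2, 7.8) before and (3.7, 6.9) after, so it travelled √(1.5² + 0.9²) ≈ 1.7 units.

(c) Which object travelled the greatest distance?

the green sphere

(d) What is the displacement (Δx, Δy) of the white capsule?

(-0.1, 1.9)

From the two frames, the white capsule sits at roughly (3.1, 0.8) before and (3.0, 2.7) after.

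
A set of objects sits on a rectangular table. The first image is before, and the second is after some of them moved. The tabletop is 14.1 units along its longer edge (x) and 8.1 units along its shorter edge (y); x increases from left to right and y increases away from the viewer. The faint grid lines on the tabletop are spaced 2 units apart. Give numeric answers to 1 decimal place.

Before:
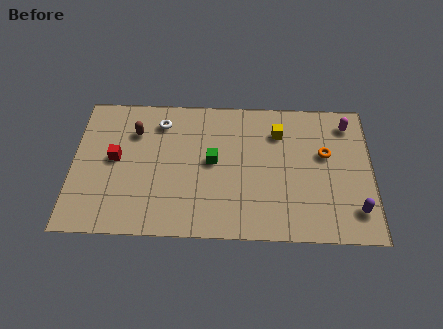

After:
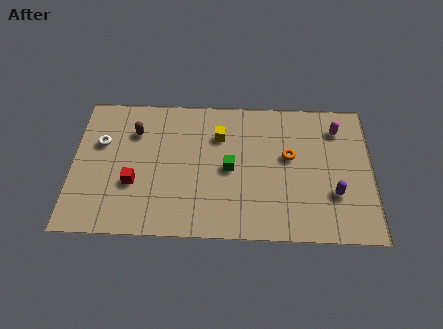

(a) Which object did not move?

the brown capsule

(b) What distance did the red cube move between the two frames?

1.7

The red cube was near (2.0, 4.3) before and (2.9, 2.9) after, so it travelled √(0.9² + 1.4²) ≈ 1.7 units.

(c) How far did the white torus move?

3.1

The white torus moved from about (4.1, 6.5) to (1.3, 5.2), a distance of √(2.8² + 1.3²) ≈ 3.1.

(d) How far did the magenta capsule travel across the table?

0.6

The magenta capsule was near (13.0, 6.7) before and (12.5, 6.4) after, so it travelled √(0.5² + 0.3²) ≈ 0.6 units.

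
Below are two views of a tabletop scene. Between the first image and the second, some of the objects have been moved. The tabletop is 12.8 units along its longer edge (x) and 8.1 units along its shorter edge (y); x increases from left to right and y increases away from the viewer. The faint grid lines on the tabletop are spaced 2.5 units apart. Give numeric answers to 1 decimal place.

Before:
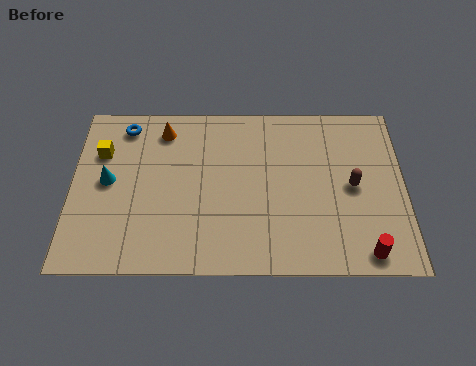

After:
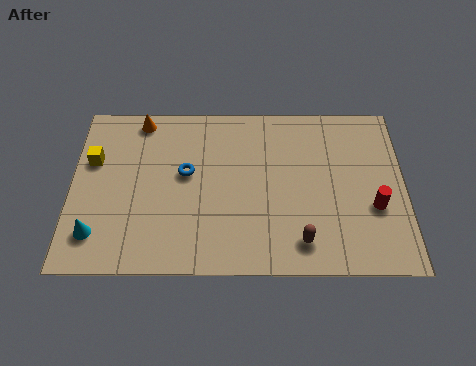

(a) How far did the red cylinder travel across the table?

2.1

From (11.2, 0.9) to (11.6, 3.0), the red cylinder covered √(0.4² + 2.1²) ≈ 2.1 units.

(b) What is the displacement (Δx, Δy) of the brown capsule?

(-2.0, -2.6)

From the two frames, the brown capsule sits at roughly (10.8, 4.0) before and (8.8, 1.4) after.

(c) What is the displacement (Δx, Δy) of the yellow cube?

(-0.3, -0.4)

The yellow cube started near (1.1, 5.6) and ended near (0.8, 5.2).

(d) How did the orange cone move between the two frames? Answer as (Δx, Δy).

(-0.9, 0.5)

From the two frames, the orange cone sits at roughly (3.5, 6.7) before and (2.6, 7.2) after.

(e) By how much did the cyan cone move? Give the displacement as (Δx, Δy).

(-0.4, -2.5)

The cyan cone was at about (1.4, 4.2) and moved to about (1.0, 1.7).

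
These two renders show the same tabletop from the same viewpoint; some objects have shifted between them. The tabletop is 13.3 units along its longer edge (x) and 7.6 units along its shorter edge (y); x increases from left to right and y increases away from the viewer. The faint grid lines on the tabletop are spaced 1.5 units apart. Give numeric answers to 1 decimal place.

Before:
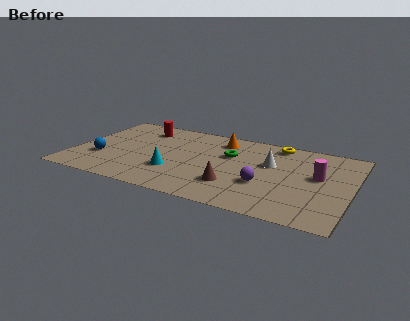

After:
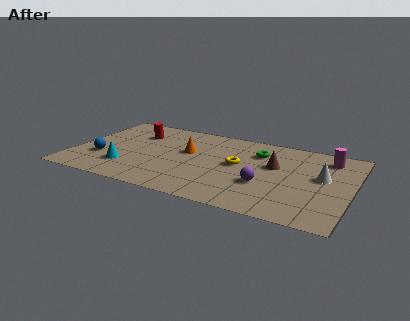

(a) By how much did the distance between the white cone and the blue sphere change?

+2.4

They were about 8.3 units apart before and 10.7 after — 2.4 units further apart.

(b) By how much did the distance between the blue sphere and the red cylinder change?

-0.6

They were about 3.9 units apart before and 3.3 after — 0.6 units closer together.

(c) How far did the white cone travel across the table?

2.5

The white cone was near (9.4, 4.7) before and (11.9, 4.3) after, so it travelled √(2.5² + 0.4²) ≈ 2.5 units.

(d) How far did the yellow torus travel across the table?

3.1

From (9.5, 6.7) to (7.9, 4.1), the yellow torus covered √(1.6² + 2.6²) ≈ 3.1 units.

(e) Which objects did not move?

the purple sphere and the blue sphere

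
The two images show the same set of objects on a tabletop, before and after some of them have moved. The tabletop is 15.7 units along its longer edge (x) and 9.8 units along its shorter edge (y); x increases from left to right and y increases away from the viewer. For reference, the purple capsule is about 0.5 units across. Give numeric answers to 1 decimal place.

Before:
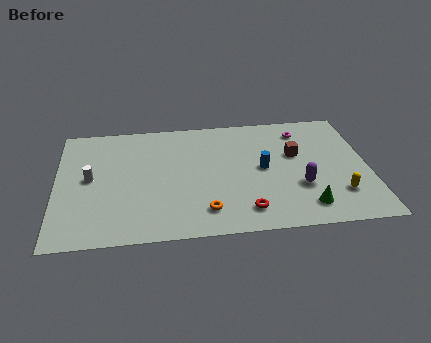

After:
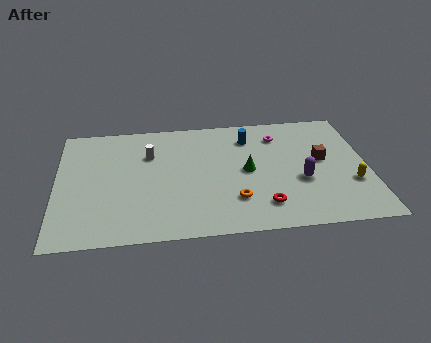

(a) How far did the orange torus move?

1.7

From (7.4, 1.9) to (8.9, 2.6), the orange torus covered √(1.5² + 0.7²) ≈ 1.7 units.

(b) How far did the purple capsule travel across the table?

0.5

The purple capsule was near (12.2, 3.3) before and (12.3, 3.8) after, so it travelled √(0.1² + 0.5²) ≈ 0.5 units.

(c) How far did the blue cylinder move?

2.8

The blue cylinder moved from about (10.4, 5.0) to (9.8, 7.7), a distance of √(0.6² + 2.7²) ≈ 2.8.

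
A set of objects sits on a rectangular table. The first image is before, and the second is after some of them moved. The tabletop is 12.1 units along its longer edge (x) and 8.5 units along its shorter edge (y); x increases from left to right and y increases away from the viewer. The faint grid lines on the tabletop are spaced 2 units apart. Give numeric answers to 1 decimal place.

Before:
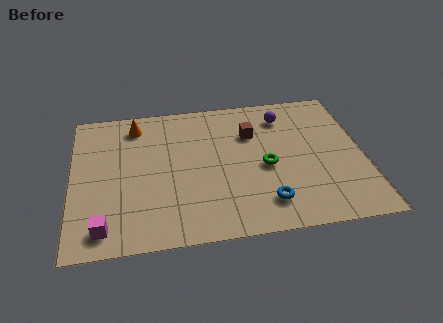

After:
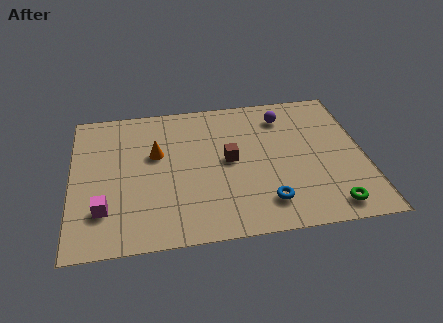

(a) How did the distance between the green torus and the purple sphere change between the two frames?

+2.8

They were about 3.1 units apart before and 5.9 after — 2.8 units further apart.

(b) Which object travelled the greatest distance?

the green torus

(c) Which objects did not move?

the blue torus and the purple sphere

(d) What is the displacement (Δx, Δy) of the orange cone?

(0.8, -1.9)

The orange cone was at about (2.7, 7.1) and moved to about (3.5, 5.2).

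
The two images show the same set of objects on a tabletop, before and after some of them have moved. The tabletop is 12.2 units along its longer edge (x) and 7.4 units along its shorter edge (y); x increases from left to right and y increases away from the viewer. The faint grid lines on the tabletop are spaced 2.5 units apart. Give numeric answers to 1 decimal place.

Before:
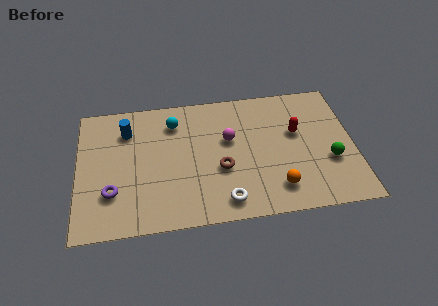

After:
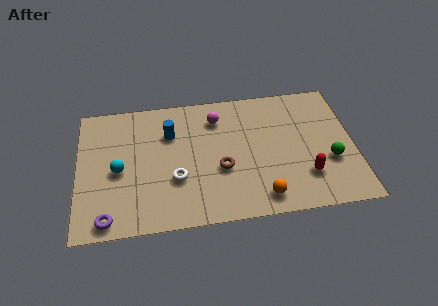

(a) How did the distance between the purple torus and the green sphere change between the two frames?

+0.4

Before: roughly 9.6 units apart; after: 10.0. That's 0.4 units further apart.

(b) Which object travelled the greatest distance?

the cyan sphere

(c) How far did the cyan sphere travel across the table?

3.5

From (4.3, 5.8) to (1.8, 3.4), the cyan sphere covered √(2.5² + 2.4²) ≈ 3.5 units.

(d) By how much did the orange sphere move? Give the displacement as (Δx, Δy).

(-0.7, -0.4)

The orange sphere was at about (8.7, 1.5) and moved to about (8.0, 1.1).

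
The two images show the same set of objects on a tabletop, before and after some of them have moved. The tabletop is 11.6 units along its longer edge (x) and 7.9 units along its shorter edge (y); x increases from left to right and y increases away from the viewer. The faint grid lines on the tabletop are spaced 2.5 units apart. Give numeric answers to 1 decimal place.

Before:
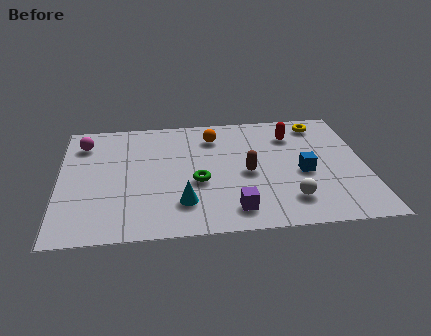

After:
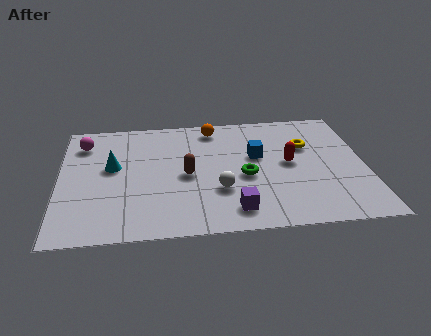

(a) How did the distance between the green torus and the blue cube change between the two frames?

-2.6

Before: roughly 4.0 units apart; after: 1.4. That's 2.6 units closer together.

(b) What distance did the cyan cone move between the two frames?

3.7

The cyan cone was near (4.6, 1.9) before and (2.0, 4.5) after, so it travelled √(2.6² + 2.6²) ≈ 3.7 units.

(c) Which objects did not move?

the magenta sphere and the purple cube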